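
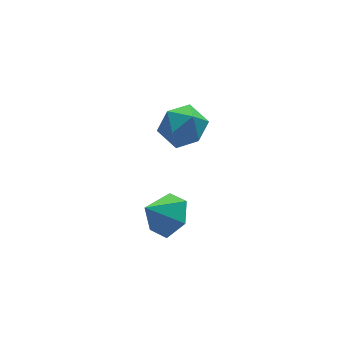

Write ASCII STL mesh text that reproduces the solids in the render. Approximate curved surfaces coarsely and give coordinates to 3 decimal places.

solid 
facet normal -0.707 0.653 0.272
outer loop
vertex -0.804 3.831 3.737
vertex -1.582 3.043 3.606
vertex -1.081 3.174 4.594
endloop
endfacet
facet normal -0.087 0.804 0.588
outer loop
vertex -0.804 3.831 3.737
vertex -1.081 3.174 4.594
vertex -0.012 3.426 4.407
endloop
endfacet
facet normal 0.401 0.913 0.078
outer loop
vertex -0.804 3.831 3.737
vertex -0.012 3.426 4.407
vertex 0.149 3.45 3.304
endloop
endfacet
facet normal 0.080 0.829 -0.554
outer loop
vertex -0.804 3.831 3.737
vertex 0.149 3.45 3.304
vertex -0.821 3.213 2.809
endloop
endfacet
facet normal -0.604 0.668 -0.434
outer loop
vertex -0.804 3.831 3.737
vertex -0.821 3.213 2.809
vertex -1.582 3.043 3.606
endloop
endfacet
facet normal 0.114 0.232 0.966
outer loop
vertex -0.012 3.426 4.407
vertex -1.081 3.174 4.594
vertex -0.299 2.387 4.691
endloop
endfacet
facet normal -0.891 -0.013 0.454
outer loop
vertex -1.081 3.174 4.594
vertex -1.582 3.043 3.606
vertex -1.269 2.15 4.196
endloop
endfacet
facet normal -0.724 0.012 -0.689
outer loop
vertex -1.582 3.043 3.606
vertex -0.821 3.213 2.809
vertex -1.108 2.174 3.093
endloop
endfacet
facet normal 0.384 0.272 -0.882
outer loop
vertex -0.821 3.213 2.809
vertex 0.149 3.45 3.304
vertex -0.039 2.426 2.906
endloop
endfacet
facet normal 0.902 0.409 0.141
outer loop
vertex 0.149 3.45 3.304
vertex -0.012 3.426 4.407
vertex 0.462 2.557 3.894
endloop
endfacet
facet normal -0.080 -0.829 0.554
outer loop
vertex -0.316 1.769 3.763
vertex -0.299 2.387 4.691
vertex -1.269 2.15 4.196
endloop
endfacet
facet normal -0.401 -0.913 -0.078
outer loop
vertex -0.316 1.769 3.763
vertex -1.269 2.15 4.196
vertex -1.108 2.174 3.093
endloop
endfacet
facet normal 0.087 -0.804 -0.588
outer loop
vertex -0.316 1.769 3.763
vertex -1.108 2.174 3.093
vertex -0.039 2.426 2.906
endloop
endfacet
facet normal 0.707 -0.653 -0.272
outer loop
vertex -0.316 1.769 3.763
vertex -0.039 2.426 2.906
vertex 0.462 2.557 3.894
endloop
endfacet
facet normal 0.604 -0.668 0.434
outer loop
vertex -0.316 1.769 3.763
vertex 0.462 2.557 3.894
vertex -0.299 2.387 4.691
endloop
endfacet
facet normal -0.384 -0.272 0.882
outer loop
vertex -1.269 2.15 4.196
vertex -0.299 2.387 4.691
vertex -1.081 3.174 4.594
endloop
endfacet
facet normal -0.902 -0.409 -0.141
outer loop
vertex -1.108 2.174 3.093
vertex -1.269 2.15 4.196
vertex -1.582 3.043 3.606
endloop
endfacet
facet normal -0.114 -0.232 -0.966
outer loop
vertex -0.039 2.426 2.906
vertex -1.108 2.174 3.093
vertex -0.821 3.213 2.809
endloop
endfacet
facet normal 0.891 0.013 -0.454
outer loop
vertex 0.462 2.557 3.894
vertex -0.039 2.426 2.906
vertex 0.149 3.45 3.304
endloop
endfacet
facet normal 0.724 -0.012 0.689
outer loop
vertex -0.299 2.387 4.691
vertex 0.462 2.557 3.894
vertex -0.012 3.426 4.407
endloop
endfacet
facet normal 0.713 0.015 -0.701
outer loop
vertex -2.309 -1.852 4.104
vertex -3.022 -1.77 3.38
vertex -2.625 -0.931 3.802
endloop
endfacet
facet normal 0.133 0.350 0.927
outer loop
vertex -2.309 -1.852 4.104
vertex -2.625 -0.931 3.802
vertex -3.978 -1.79 4.32
endloop
endfacet
facet normal 0.713 0.015 -0.701
outer loop
vertex -2.625 -0.931 3.802
vertex -3.022 -1.77 3.38
vertex -3.339 -0.849 3.078
endloop
endfacet
facet normal -0.354 0.824 0.442
outer loop
vertex -2.625 -0.931 3.802
vertex -3.339 -0.849 3.078
vertex -3.978 -1.79 4.32
endloop
endfacet
facet normal 0.713 0.015 -0.701
outer loop
vertex -3.339 -0.849 3.078
vertex -3.022 -1.77 3.38
vertex -3.736 -1.688 2.656
endloop
endfacet
facet normal -0.879 0.466 -0.099
outer loop
vertex -3.339 -0.849 3.078
vertex -3.736 -1.688 2.656
vertex -3.978 -1.79 4.32
endloop
endfacet
facet normal 0.713 0.014 -0.701
outer loop
vertex -3.736 -1.688 2.656
vertex -3.022 -1.77 3.38
vertex -3.42 -2.61 2.959
endloop
endfacet
facet normal -0.918 -0.366 -0.156
outer loop
vertex -3.736 -1.688 2.656
vertex -3.42 -2.61 2.959
vertex -3.978 -1.79 4.32
endloop
endfacet
facet normal 0.712 0.014 -0.702
outer loop
vertex -3.42 -2.61 2.959
vertex -3.022 -1.77 3.38
vertex -2.706 -2.691 3.682
endloop
endfacet
facet normal -0.430 -0.840 0.330
outer loop
vertex -3.42 -2.61 2.959
vertex -2.706 -2.691 3.682
vertex -3.978 -1.79 4.32
endloop
endfacet
facet normal 0.713 0.015 -0.701
outer loop
vertex -2.706 -2.691 3.682
vertex -3.022 -1.77 3.38
vertex -2.309 -1.852 4.104
endloop
endfacet
facet normal 0.095 -0.483 0.871
outer loop
vertex -2.706 -2.691 3.682
vertex -2.309 -1.852 4.104
vertex -3.978 -1.79 4.32
endloop
endfacet

endsolid


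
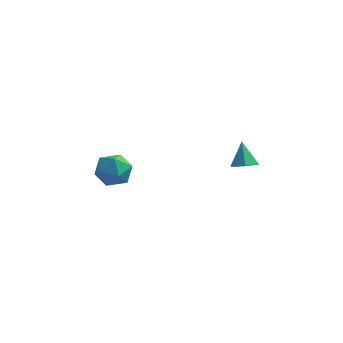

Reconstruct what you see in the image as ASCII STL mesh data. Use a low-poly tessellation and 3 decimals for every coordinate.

solid 
facet normal -0.908 0.419 -0.009
outer loop
vertex -4.358 1.148 -0.442
vertex -4.716 0.37 -0.544
vertex -4.58 0.682 0.249
endloop
endfacet
facet normal -0.456 0.799 0.392
outer loop
vertex -4.358 1.148 -0.442
vertex -4.58 0.682 0.249
vertex -3.833 1.112 0.241
endloop
endfacet
facet normal 0.093 0.995 -0.019
outer loop
vertex -4.358 1.148 -0.442
vertex -3.833 1.112 0.241
vertex -3.507 1.066 -0.556
endloop
endfacet
facet normal -0.019 0.738 -0.675
outer loop
vertex -4.358 1.148 -0.442
vertex -3.507 1.066 -0.556
vertex -4.053 0.608 -1.041
endloop
endfacet
facet normal -0.638 0.381 -0.669
outer loop
vertex -4.358 1.148 -0.442
vertex -4.053 0.608 -1.041
vertex -4.716 0.37 -0.544
endloop
endfacet
facet normal -0.204 0.371 0.906
outer loop
vertex -3.833 1.112 0.241
vertex -4.58 0.682 0.249
vertex -3.867 0.312 0.561
endloop
endfacet
facet normal -0.936 -0.242 0.256
outer loop
vertex -4.58 0.682 0.249
vertex -4.716 0.37 -0.544
vertex -4.413 -0.146 0.076
endloop
endfacet
facet normal -0.499 -0.303 -0.812
outer loop
vertex -4.716 0.37 -0.544
vertex -4.053 0.608 -1.041
vertex -4.087 -0.192 -0.721
endloop
endfacet
facet normal 0.501 0.273 -0.821
outer loop
vertex -4.053 0.608 -1.041
vertex -3.507 1.066 -0.556
vertex -3.34 0.238 -0.729
endloop
endfacet
facet normal 0.683 0.689 0.240
outer loop
vertex -3.507 1.066 -0.556
vertex -3.833 1.112 0.241
vertex -3.204 0.55 0.064
endloop
endfacet
facet normal 0.019 -0.738 0.675
outer loop
vertex -3.562 -0.228 -0.038
vertex -3.867 0.312 0.561
vertex -4.413 -0.146 0.076
endloop
endfacet
facet normal -0.093 -0.995 0.019
outer loop
vertex -3.562 -0.228 -0.038
vertex -4.413 -0.146 0.076
vertex -4.087 -0.192 -0.721
endloop
endfacet
facet normal 0.456 -0.799 -0.392
outer loop
vertex -3.562 -0.228 -0.038
vertex -4.087 -0.192 -0.721
vertex -3.34 0.238 -0.729
endloop
endfacet
facet normal 0.908 -0.419 0.009
outer loop
vertex -3.562 -0.228 -0.038
vertex -3.34 0.238 -0.729
vertex -3.204 0.55 0.064
endloop
endfacet
facet normal 0.638 -0.381 0.669
outer loop
vertex -3.562 -0.228 -0.038
vertex -3.204 0.55 0.064
vertex -3.867 0.312 0.561
endloop
endfacet
facet normal -0.501 -0.273 0.821
outer loop
vertex -4.413 -0.146 0.076
vertex -3.867 0.312 0.561
vertex -4.58 0.682 0.249
endloop
endfacet
facet normal -0.683 -0.689 -0.240
outer loop
vertex -4.087 -0.192 -0.721
vertex -4.413 -0.146 0.076
vertex -4.716 0.37 -0.544
endloop
endfacet
facet normal 0.204 -0.371 -0.906
outer loop
vertex -3.34 0.238 -0.729
vertex -4.087 -0.192 -0.721
vertex -4.053 0.608 -1.041
endloop
endfacet
facet normal 0.936 0.242 -0.256
outer loop
vertex -3.204 0.55 0.064
vertex -3.34 0.238 -0.729
vertex -3.507 1.066 -0.556
endloop
endfacet
facet normal 0.499 0.303 0.812
outer loop
vertex -3.867 0.312 0.561
vertex -3.204 0.55 0.064
vertex -3.833 1.112 0.241
endloop
endfacet
facet normal 0.219 -0.511 -0.831
outer loop
vertex 1.875 0.541 1.005
vertex 1.295 0.649 0.786
vertex 1.76 1.055 0.659
endloop
endfacet
facet normal 0.770 0.466 0.436
outer loop
vertex 1.875 0.541 1.005
vertex 1.76 1.055 0.659
vertex 1.045 1.231 1.734
endloop
endfacet
facet normal 0.218 -0.510 -0.832
outer loop
vertex 1.76 1.055 0.659
vertex 1.295 0.649 0.786
vertex 1.179 1.164 0.44
endloop
endfacet
facet normal 0.195 0.980 -0.031
outer loop
vertex 1.76 1.055 0.659
vertex 1.179 1.164 0.44
vertex 1.045 1.231 1.734
endloop
endfacet
facet normal 0.218 -0.510 -0.832
outer loop
vertex 1.179 1.164 0.44
vertex 1.295 0.649 0.786
vertex 0.714 0.758 0.567
endloop
endfacet
facet normal -0.670 0.734 -0.107
outer loop
vertex 1.179 1.164 0.44
vertex 0.714 0.758 0.567
vertex 1.045 1.231 1.734
endloop
endfacet
facet normal 0.218 -0.510 -0.832
outer loop
vertex 0.714 0.758 0.567
vertex 1.295 0.649 0.786
vertex 0.829 0.244 0.912
endloop
endfacet
facet normal -0.959 -0.025 0.282
outer loop
vertex 0.714 0.758 0.567
vertex 0.829 0.244 0.912
vertex 1.045 1.231 1.734
endloop
endfacet
facet normal 0.218 -0.510 -0.832
outer loop
vertex 0.829 0.244 0.912
vertex 1.295 0.649 0.786
vertex 1.41 0.135 1.131
endloop
endfacet
facet normal -0.384 -0.540 0.749
outer loop
vertex 0.829 0.244 0.912
vertex 1.41 0.135 1.131
vertex 1.045 1.231 1.734
endloop
endfacet
facet normal 0.219 -0.509 -0.832
outer loop
vertex 1.41 0.135 1.131
vertex 1.295 0.649 0.786
vertex 1.875 0.541 1.005
endloop
endfacet
facet normal 0.481 -0.294 0.826
outer loop
vertex 1.41 0.135 1.131
vertex 1.875 0.541 1.005
vertex 1.045 1.231 1.734
endloop
endfacet

endsolid


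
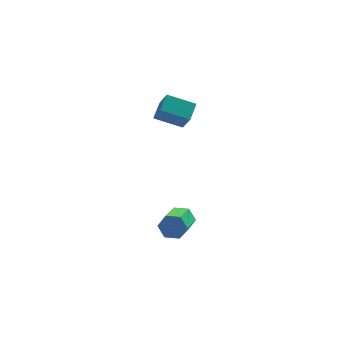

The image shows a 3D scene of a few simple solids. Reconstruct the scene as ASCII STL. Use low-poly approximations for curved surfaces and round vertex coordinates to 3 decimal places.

solid 
facet normal -0.898 0.262 0.355
outer loop
vertex -2.677 0.942 4.862
vertex -2.926 1.888 3.533
vertex -3.166 0.026 4.301
endloop
endfacet
facet normal 0.151 -0.574 0.805
outer loop
vertex -1.614 -0.428 3.687
vertex -2.677 0.942 4.862
vertex -3.166 0.026 4.301
endloop
endfacet
facet normal -0.897 0.262 0.356
outer loop
vertex -3.166 0.026 4.301
vertex -2.926 1.888 3.533
vertex -3.416 0.972 2.973
endloop
endfacet
facet normal -0.415 -0.776 -0.475
outer loop
vertex -3.416 0.972 2.973
vertex -1.614 -0.428 3.687
vertex -3.166 0.026 4.301
endloop
endfacet
facet normal 0.415 0.776 0.475
outer loop
vertex -2.677 0.942 4.862
vertex -1.374 1.434 2.919
vertex -2.926 1.888 3.533
endloop
endfacet
facet normal 0.151 -0.573 0.805
outer loop
vertex -1.124 0.488 4.247
vertex -2.677 0.942 4.862
vertex -1.614 -0.428 3.687
endloop
endfacet
facet normal 0.415 0.776 0.475
outer loop
vertex -1.124 0.488 4.247
vertex -1.374 1.434 2.919
vertex -2.677 0.942 4.862
endloop
endfacet
facet normal -0.151 0.573 -0.805
outer loop
vertex -2.926 1.888 3.533
vertex -1.374 1.434 2.919
vertex -3.416 0.972 2.973
endloop
endfacet
facet normal -0.415 -0.776 -0.475
outer loop
vertex -1.863 0.518 2.358
vertex -1.614 -0.428 3.687
vertex -3.416 0.972 2.973
endloop
endfacet
facet normal -0.151 0.574 -0.805
outer loop
vertex -3.416 0.972 2.973
vertex -1.374 1.434 2.919
vertex -1.863 0.518 2.358
endloop
endfacet
facet normal 0.897 -0.263 -0.355
outer loop
vertex -1.863 0.518 2.358
vertex -1.124 0.488 4.247
vertex -1.614 -0.428 3.687
endloop
endfacet
facet normal 0.897 -0.262 -0.355
outer loop
vertex -1.374 1.434 2.919
vertex -1.124 0.488 4.247
vertex -1.863 0.518 2.358
endloop
endfacet
facet normal 0.352 0.838 -0.417
outer loop
vertex -2.009 -2.185 -4.213
vertex -2.317 -1.742 -3.582
vertex -1.545 -2.045 -3.539
endloop
endfacet
facet normal 0.751 -0.519 -0.409
outer loop
vertex -2.009 -2.185 -4.213
vertex -1.545 -2.045 -3.539
vertex -2.755 -3.961 -3.328
endloop
endfacet
facet normal 0.750 -0.519 -0.409
outer loop
vertex -2.755 -3.961 -3.328
vertex -1.545 -2.045 -3.539
vertex -2.291 -3.821 -2.655
endloop
endfacet
facet normal -0.352 -0.838 0.417
outer loop
vertex -2.755 -3.961 -3.328
vertex -2.291 -3.821 -2.655
vertex -3.063 -3.518 -2.698
endloop
endfacet
facet normal 0.352 0.837 -0.418
outer loop
vertex -1.545 -2.045 -3.539
vertex -2.317 -1.742 -3.582
vertex -1.853 -1.601 -2.909
endloop
endfacet
facet normal 0.859 -0.112 0.499
outer loop
vertex -1.545 -2.045 -3.539
vertex -1.853 -1.601 -2.909
vertex -2.291 -3.821 -2.655
endloop
endfacet
facet normal 0.860 -0.113 0.499
outer loop
vertex -2.291 -3.821 -2.655
vertex -1.853 -1.601 -2.909
vertex -2.599 -3.378 -2.024
endloop
endfacet
facet normal -0.352 -0.838 0.417
outer loop
vertex -2.291 -3.821 -2.655
vertex -2.599 -3.378 -2.024
vertex -3.063 -3.518 -2.698
endloop
endfacet
facet normal 0.351 0.838 -0.418
outer loop
vertex -1.853 -1.601 -2.909
vertex -2.317 -1.742 -3.582
vertex -2.625 -1.299 -2.952
endloop
endfacet
facet normal 0.108 0.406 0.907
outer loop
vertex -1.853 -1.601 -2.909
vertex -2.625 -1.299 -2.952
vertex -2.599 -3.378 -2.024
endloop
endfacet
facet normal 0.109 0.406 0.907
outer loop
vertex -2.599 -3.378 -2.024
vertex -2.625 -1.299 -2.952
vertex -3.371 -3.075 -2.067
endloop
endfacet
facet normal -0.352 -0.838 0.417
outer loop
vertex -2.599 -3.378 -2.024
vertex -3.371 -3.075 -2.067
vertex -3.063 -3.518 -2.698
endloop
endfacet
facet normal 0.352 0.838 -0.417
outer loop
vertex -2.625 -1.299 -2.952
vertex -2.317 -1.742 -3.582
vertex -3.089 -1.439 -3.625
endloop
endfacet
facet normal -0.750 0.519 0.409
outer loop
vertex -2.625 -1.299 -2.952
vertex -3.089 -1.439 -3.625
vertex -3.371 -3.075 -2.067
endloop
endfacet
facet normal -0.751 0.519 0.409
outer loop
vertex -3.371 -3.075 -2.067
vertex -3.089 -1.439 -3.625
vertex -3.835 -3.215 -2.741
endloop
endfacet
facet normal -0.352 -0.838 0.417
outer loop
vertex -3.371 -3.075 -2.067
vertex -3.835 -3.215 -2.741
vertex -3.063 -3.518 -2.698
endloop
endfacet
facet normal 0.352 0.838 -0.417
outer loop
vertex -3.089 -1.439 -3.625
vertex -2.317 -1.742 -3.582
vertex -2.781 -1.882 -4.256
endloop
endfacet
facet normal -0.859 0.113 -0.499
outer loop
vertex -3.089 -1.439 -3.625
vertex -2.781 -1.882 -4.256
vertex -3.835 -3.215 -2.741
endloop
endfacet
facet normal -0.859 0.112 -0.499
outer loop
vertex -3.835 -3.215 -2.741
vertex -2.781 -1.882 -4.256
vertex -3.527 -3.659 -3.371
endloop
endfacet
facet normal -0.352 -0.837 0.418
outer loop
vertex -3.835 -3.215 -2.741
vertex -3.527 -3.659 -3.371
vertex -3.063 -3.518 -2.698
endloop
endfacet
facet normal 0.352 0.838 -0.417
outer loop
vertex -2.781 -1.882 -4.256
vertex -2.317 -1.742 -3.582
vertex -2.009 -2.185 -4.213
endloop
endfacet
facet normal -0.109 -0.406 -0.907
outer loop
vertex -2.781 -1.882 -4.256
vertex -2.009 -2.185 -4.213
vertex -3.527 -3.659 -3.371
endloop
endfacet
facet normal -0.108 -0.406 -0.907
outer loop
vertex -3.527 -3.659 -3.371
vertex -2.009 -2.185 -4.213
vertex -2.755 -3.961 -3.328
endloop
endfacet
facet normal -0.351 -0.838 0.418
outer loop
vertex -3.527 -3.659 -3.371
vertex -2.755 -3.961 -3.328
vertex -3.063 -3.518 -2.698
endloop
endfacet

endsolid


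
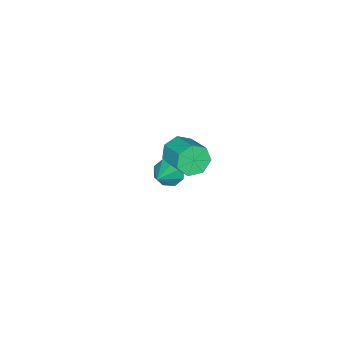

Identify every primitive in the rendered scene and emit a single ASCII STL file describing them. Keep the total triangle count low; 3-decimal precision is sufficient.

solid 
facet normal -0.844 -0.180 -0.506
outer loop
vertex -0.208 -3.418 -5.044
vertex -0.649 -3.348 -4.333
vertex -0.402 -2.816 -4.934
endloop
endfacet
facet normal 0.733 0.343 -0.587
outer loop
vertex -0.208 -3.418 -5.044
vertex -0.402 -2.816 -4.934
vertex 0.929 -3.012 -3.387
endloop
endfacet
facet normal -0.843 -0.180 -0.506
outer loop
vertex -0.402 -2.816 -4.934
vertex -0.649 -3.348 -4.333
vertex -0.742 -2.525 -4.471
endloop
endfacet
facet normal 0.415 0.876 -0.246
outer loop
vertex -0.402 -2.816 -4.934
vertex -0.742 -2.525 -4.471
vertex 0.929 -3.012 -3.387
endloop
endfacet
facet normal -0.843 -0.180 -0.506
outer loop
vertex -0.742 -2.525 -4.471
vertex -0.649 -3.348 -4.333
vertex -1.027 -2.717 -3.928
endloop
endfacet
facet normal 0.043 0.935 0.353
outer loop
vertex -0.742 -2.525 -4.471
vertex -1.027 -2.717 -3.928
vertex 0.929 -3.012 -3.387
endloop
endfacet
facet normal -0.844 -0.181 -0.505
outer loop
vertex -1.027 -2.717 -3.928
vertex -0.649 -3.348 -4.333
vertex -1.09 -3.279 -3.621
endloop
endfacet
facet normal -0.164 0.487 0.858
outer loop
vertex -1.027 -2.717 -3.928
vertex -1.09 -3.279 -3.621
vertex 0.929 -3.012 -3.387
endloop
endfacet
facet normal -0.844 -0.180 -0.505
outer loop
vertex -1.09 -3.279 -3.621
vertex -0.649 -3.348 -4.333
vertex -0.895 -3.881 -3.732
endloop
endfacet
facet normal -0.086 -0.207 0.975
outer loop
vertex -1.09 -3.279 -3.621
vertex -0.895 -3.881 -3.732
vertex 0.929 -3.012 -3.387
endloop
endfacet
facet normal -0.844 -0.180 -0.505
outer loop
vertex -0.895 -3.881 -3.732
vertex -0.649 -3.348 -4.333
vertex -0.556 -4.172 -4.194
endloop
endfacet
facet normal 0.231 -0.738 0.634
outer loop
vertex -0.895 -3.881 -3.732
vertex -0.556 -4.172 -4.194
vertex 0.929 -3.012 -3.387
endloop
endfacet
facet normal -0.844 -0.181 -0.506
outer loop
vertex -0.556 -4.172 -4.194
vertex -0.649 -3.348 -4.333
vertex -0.271 -3.98 -4.738
endloop
endfacet
facet normal 0.603 -0.797 0.035
outer loop
vertex -0.556 -4.172 -4.194
vertex -0.271 -3.98 -4.738
vertex 0.929 -3.012 -3.387
endloop
endfacet
facet normal -0.844 -0.181 -0.506
outer loop
vertex -0.271 -3.98 -4.738
vertex -0.649 -3.348 -4.333
vertex -0.208 -3.418 -5.044
endloop
endfacet
facet normal 0.811 -0.347 -0.471
outer loop
vertex -0.271 -3.98 -4.738
vertex -0.208 -3.418 -5.044
vertex 0.929 -3.012 -3.387
endloop
endfacet
facet normal -0.464 -0.804 -0.373
outer loop
vertex 3.099 -0.65 0.817
vertex 2.564 -0.671 1.528
vertex 2.445 -0.244 0.756
endloop
endfacet
facet normal 0.260 0.279 -0.924
outer loop
vertex 3.099 -0.65 0.817
vertex 2.445 -0.244 0.756
vertex 3.851 0.651 1.421
endloop
endfacet
facet normal 0.260 0.279 -0.924
outer loop
vertex 3.851 0.651 1.421
vertex 2.445 -0.244 0.756
vertex 3.197 1.057 1.36
endloop
endfacet
facet normal 0.464 0.804 0.372
outer loop
vertex 3.851 0.651 1.421
vertex 3.197 1.057 1.36
vertex 3.316 0.631 2.132
endloop
endfacet
facet normal -0.465 -0.803 -0.373
outer loop
vertex 2.445 -0.244 0.756
vertex 2.564 -0.671 1.528
vertex 1.881 -0.159 1.276
endloop
endfacet
facet normal -0.500 0.585 -0.638
outer loop
vertex 2.445 -0.244 0.756
vertex 1.881 -0.159 1.276
vertex 3.197 1.057 1.36
endloop
endfacet
facet normal -0.500 0.585 -0.638
outer loop
vertex 3.197 1.057 1.36
vertex 1.881 -0.159 1.276
vertex 2.633 1.142 1.88
endloop
endfacet
facet normal 0.464 0.804 0.372
outer loop
vertex 3.197 1.057 1.36
vertex 2.633 1.142 1.88
vertex 3.316 0.631 2.132
endloop
endfacet
facet normal -0.465 -0.803 -0.372
outer loop
vertex 1.881 -0.159 1.276
vertex 2.564 -0.671 1.528
vertex 1.831 -0.459 1.986
endloop
endfacet
facet normal -0.883 0.451 0.128
outer loop
vertex 1.881 -0.159 1.276
vertex 1.831 -0.459 1.986
vertex 2.633 1.142 1.88
endloop
endfacet
facet normal -0.883 0.451 0.128
outer loop
vertex 2.633 1.142 1.88
vertex 1.831 -0.459 1.986
vertex 2.583 0.842 2.59
endloop
endfacet
facet normal 0.464 0.804 0.372
outer loop
vertex 2.633 1.142 1.88
vertex 2.583 0.842 2.59
vertex 3.316 0.631 2.132
endloop
endfacet
facet normal -0.465 -0.803 -0.373
outer loop
vertex 1.831 -0.459 1.986
vertex 2.564 -0.671 1.528
vertex 2.333 -0.919 2.351
endloop
endfacet
facet normal -0.602 -0.023 0.798
outer loop
vertex 1.831 -0.459 1.986
vertex 2.333 -0.919 2.351
vertex 2.583 0.842 2.59
endloop
endfacet
facet normal -0.602 -0.023 0.798
outer loop
vertex 2.583 0.842 2.59
vertex 2.333 -0.919 2.351
vertex 3.085 0.383 2.955
endloop
endfacet
facet normal 0.464 0.804 0.372
outer loop
vertex 2.583 0.842 2.59
vertex 3.085 0.383 2.955
vertex 3.316 0.631 2.132
endloop
endfacet
facet normal -0.465 -0.803 -0.373
outer loop
vertex 2.333 -0.919 2.351
vertex 2.564 -0.671 1.528
vertex 3.009 -1.192 2.096
endloop
endfacet
facet normal 0.134 -0.479 0.867
outer loop
vertex 2.333 -0.919 2.351
vertex 3.009 -1.192 2.096
vertex 3.085 0.383 2.955
endloop
endfacet
facet normal 0.134 -0.479 0.867
outer loop
vertex 3.085 0.383 2.955
vertex 3.009 -1.192 2.096
vertex 3.761 0.11 2.7
endloop
endfacet
facet normal 0.465 0.803 0.373
outer loop
vertex 3.085 0.383 2.955
vertex 3.761 0.11 2.7
vertex 3.316 0.631 2.132
endloop
endfacet
facet normal -0.464 -0.803 -0.373
outer loop
vertex 3.009 -1.192 2.096
vertex 2.564 -0.671 1.528
vertex 3.35 -1.072 1.414
endloop
endfacet
facet normal 0.768 -0.575 0.283
outer loop
vertex 3.009 -1.192 2.096
vertex 3.35 -1.072 1.414
vertex 3.761 0.11 2.7
endloop
endfacet
facet normal 0.767 -0.575 0.283
outer loop
vertex 3.761 0.11 2.7
vertex 3.35 -1.072 1.414
vertex 4.102 0.229 2.018
endloop
endfacet
facet normal 0.465 0.803 0.373
outer loop
vertex 3.761 0.11 2.7
vertex 4.102 0.229 2.018
vertex 3.316 0.631 2.132
endloop
endfacet
facet normal -0.464 -0.804 -0.373
outer loop
vertex 3.35 -1.072 1.414
vertex 2.564 -0.671 1.528
vertex 3.099 -0.65 0.817
endloop
endfacet
facet normal 0.824 -0.238 -0.514
outer loop
vertex 3.35 -1.072 1.414
vertex 3.099 -0.65 0.817
vertex 4.102 0.229 2.018
endloop
endfacet
facet normal 0.824 -0.238 -0.514
outer loop
vertex 4.102 0.229 2.018
vertex 3.099 -0.65 0.817
vertex 3.851 0.651 1.421
endloop
endfacet
facet normal 0.465 0.803 0.372
outer loop
vertex 4.102 0.229 2.018
vertex 3.851 0.651 1.421
vertex 3.316 0.631 2.132
endloop
endfacet

endsolid


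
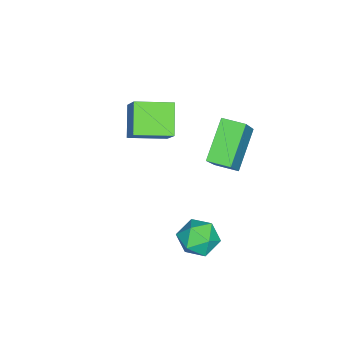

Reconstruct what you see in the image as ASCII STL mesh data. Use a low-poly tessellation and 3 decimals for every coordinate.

solid 
facet normal -0.713 0.674 0.195
outer loop
vertex 1.641 0.114 -2.314
vertex 0.997 -0.566 -2.319
vertex 1.431 -0.338 -1.522
endloop
endfacet
facet normal -0.088 0.875 0.476
outer loop
vertex 1.641 0.114 -2.314
vertex 1.431 -0.338 -1.522
vertex 2.323 -0.138 -1.725
endloop
endfacet
facet normal 0.388 0.920 -0.056
outer loop
vertex 1.641 0.114 -2.314
vertex 2.323 -0.138 -1.725
vertex 2.439 -0.243 -2.648
endloop
endfacet
facet normal 0.056 0.746 -0.663
outer loop
vertex 1.641 0.114 -2.314
vertex 2.439 -0.243 -2.648
vertex 1.62 -0.507 -3.015
endloop
endfacet
facet normal -0.624 0.594 -0.508
outer loop
vertex 1.641 0.114 -2.314
vertex 1.62 -0.507 -3.015
vertex 0.997 -0.566 -2.319
endloop
endfacet
facet normal 0.128 0.363 0.923
outer loop
vertex 2.323 -0.138 -1.725
vertex 1.431 -0.338 -1.522
vertex 2.1 -0.973 -1.365
endloop
endfacet
facet normal -0.882 0.037 0.470
outer loop
vertex 1.431 -0.338 -1.522
vertex 0.997 -0.566 -2.319
vertex 1.281 -1.237 -1.732
endloop
endfacet
facet normal -0.738 -0.091 -0.668
outer loop
vertex 0.997 -0.566 -2.319
vertex 1.62 -0.507 -3.015
vertex 1.397 -1.342 -2.655
endloop
endfacet
facet normal 0.362 0.154 -0.919
outer loop
vertex 1.62 -0.507 -3.015
vertex 2.439 -0.243 -2.648
vertex 2.289 -1.142 -2.858
endloop
endfacet
facet normal 0.898 0.435 0.063
outer loop
vertex 2.439 -0.243 -2.648
vertex 2.323 -0.138 -1.725
vertex 2.723 -0.914 -2.061
endloop
endfacet
facet normal -0.056 -0.746 0.663
outer loop
vertex 2.079 -1.594 -2.066
vertex 2.1 -0.973 -1.365
vertex 1.281 -1.237 -1.732
endloop
endfacet
facet normal -0.388 -0.920 0.056
outer loop
vertex 2.079 -1.594 -2.066
vertex 1.281 -1.237 -1.732
vertex 1.397 -1.342 -2.655
endloop
endfacet
facet normal 0.088 -0.875 -0.476
outer loop
vertex 2.079 -1.594 -2.066
vertex 1.397 -1.342 -2.655
vertex 2.289 -1.142 -2.858
endloop
endfacet
facet normal 0.713 -0.674 -0.195
outer loop
vertex 2.079 -1.594 -2.066
vertex 2.289 -1.142 -2.858
vertex 2.723 -0.914 -2.061
endloop
endfacet
facet normal 0.624 -0.594 0.508
outer loop
vertex 2.079 -1.594 -2.066
vertex 2.723 -0.914 -2.061
vertex 2.1 -0.973 -1.365
endloop
endfacet
facet normal -0.362 -0.154 0.919
outer loop
vertex 1.281 -1.237 -1.732
vertex 2.1 -0.973 -1.365
vertex 1.431 -0.338 -1.522
endloop
endfacet
facet normal -0.898 -0.435 -0.063
outer loop
vertex 1.397 -1.342 -2.655
vertex 1.281 -1.237 -1.732
vertex 0.997 -0.566 -2.319
endloop
endfacet
facet normal -0.128 -0.363 -0.923
outer loop
vertex 2.289 -1.142 -2.858
vertex 1.397 -1.342 -2.655
vertex 1.62 -0.507 -3.015
endloop
endfacet
facet normal 0.882 -0.037 -0.470
outer loop
vertex 2.723 -0.914 -2.061
vertex 2.289 -1.142 -2.858
vertex 2.439 -0.243 -2.648
endloop
endfacet
facet normal 0.738 0.091 0.668
outer loop
vertex 2.1 -0.973 -1.365
vertex 2.723 -0.914 -2.061
vertex 2.323 -0.138 -1.725
endloop
endfacet
facet normal -0.640 -0.051 -0.767
outer loop
vertex -2.356 -0.933 1.238
vertex -2.361 0.076 1.175
vertex -0.781 -1.005 -0.072
endloop
endfacet
facet normal 0.005 -0.998 0.061
outer loop
vertex 0.601 -0.896 1.585
vertex -2.356 -0.933 1.238
vertex -0.781 -1.005 -0.072
endloop
endfacet
facet normal -0.640 -0.050 -0.767
outer loop
vertex -0.781 -1.005 -0.072
vertex -2.361 0.076 1.175
vertex -0.786 0.003 -0.134
endloop
endfacet
facet normal 0.769 -0.035 -0.639
outer loop
vertex -0.786 0.003 -0.134
vertex 0.601 -0.896 1.585
vertex -0.781 -1.005 -0.072
endloop
endfacet
facet normal -0.769 0.036 0.639
outer loop
vertex -2.356 -0.933 1.238
vertex -0.979 0.185 2.832
vertex -2.361 0.076 1.175
endloop
endfacet
facet normal 0.005 -0.998 0.062
outer loop
vertex -0.974 -0.823 2.894
vertex -2.356 -0.933 1.238
vertex 0.601 -0.896 1.585
endloop
endfacet
facet normal -0.768 0.035 0.639
outer loop
vertex -0.974 -0.823 2.894
vertex -0.979 0.185 2.832
vertex -2.356 -0.933 1.238
endloop
endfacet
facet normal -0.005 0.998 -0.062
outer loop
vertex -2.361 0.076 1.175
vertex -0.979 0.185 2.832
vertex -0.786 0.003 -0.134
endloop
endfacet
facet normal 0.768 -0.036 -0.639
outer loop
vertex 0.596 0.113 1.522
vertex 0.601 -0.896 1.585
vertex -0.786 0.003 -0.134
endloop
endfacet
facet normal -0.006 0.998 -0.062
outer loop
vertex -0.786 0.003 -0.134
vertex -0.979 0.185 2.832
vertex 0.596 0.113 1.522
endloop
endfacet
facet normal 0.640 0.051 0.767
outer loop
vertex 0.596 0.113 1.522
vertex -0.974 -0.823 2.894
vertex 0.601 -0.896 1.585
endloop
endfacet
facet normal 0.640 0.050 0.767
outer loop
vertex -0.979 0.185 2.832
vertex -0.974 -0.823 2.894
vertex 0.596 0.113 1.522
endloop
endfacet
facet normal -0.725 -0.256 0.640
outer loop
vertex -0.163 -4.146 3.58
vertex -0.885 -2.717 3.335
vertex -0.951 -4.738 2.45
endloop
endfacet
facet normal 0.446 -0.882 0.151
outer loop
vertex 0.165 -4.343 1.465
vertex -0.163 -4.146 3.58
vertex -0.951 -4.738 2.45
endloop
endfacet
facet normal -0.725 -0.256 0.640
outer loop
vertex -0.951 -4.738 2.45
vertex -0.885 -2.717 3.335
vertex -1.673 -3.309 2.205
endloop
endfacet
facet normal -0.526 -0.395 -0.754
outer loop
vertex -1.673 -3.309 2.205
vertex 0.165 -4.343 1.465
vertex -0.951 -4.738 2.45
endloop
endfacet
facet normal 0.526 0.395 0.754
outer loop
vertex -0.163 -4.146 3.58
vertex 0.231 -2.322 2.35
vertex -0.885 -2.717 3.335
endloop
endfacet
facet normal 0.446 -0.882 0.151
outer loop
vertex 0.953 -3.751 2.595
vertex -0.163 -4.146 3.58
vertex 0.165 -4.343 1.465
endloop
endfacet
facet normal 0.526 0.395 0.754
outer loop
vertex 0.953 -3.751 2.595
vertex 0.231 -2.322 2.35
vertex -0.163 -4.146 3.58
endloop
endfacet
facet normal -0.446 0.882 -0.151
outer loop
vertex -0.885 -2.717 3.335
vertex 0.231 -2.322 2.35
vertex -1.673 -3.309 2.205
endloop
endfacet
facet normal -0.526 -0.395 -0.754
outer loop
vertex -0.557 -2.914 1.22
vertex 0.165 -4.343 1.465
vertex -1.673 -3.309 2.205
endloop
endfacet
facet normal -0.446 0.882 -0.151
outer loop
vertex -1.673 -3.309 2.205
vertex 0.231 -2.322 2.35
vertex -0.557 -2.914 1.22
endloop
endfacet
facet normal 0.725 0.256 -0.640
outer loop
vertex -0.557 -2.914 1.22
vertex 0.953 -3.751 2.595
vertex 0.165 -4.343 1.465
endloop
endfacet
facet normal 0.725 0.256 -0.640
outer loop
vertex 0.231 -2.322 2.35
vertex 0.953 -3.751 2.595
vertex -0.557 -2.914 1.22
endloop
endfacet

endsolid


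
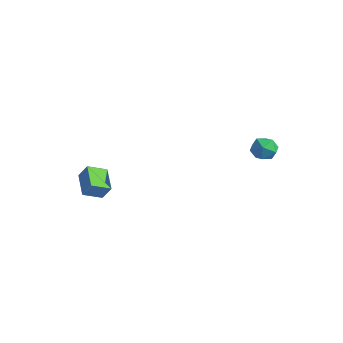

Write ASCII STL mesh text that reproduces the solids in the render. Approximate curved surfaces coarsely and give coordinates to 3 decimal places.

solid 
facet normal 0.221 -0.212 0.952
outer loop
vertex 1.959 4.135 2.097
vertex 1.319 3.511 2.107
vertex 2.151 3.293 1.865
endloop
endfacet
facet normal 0.799 0.016 0.601
outer loop
vertex 1.959 4.135 2.097
vertex 2.151 3.293 1.865
vertex 2.49 3.975 1.396
endloop
endfacet
facet normal 0.659 0.668 0.346
outer loop
vertex 1.959 4.135 2.097
vertex 2.49 3.975 1.396
vertex 1.867 4.614 1.348
endloop
endfacet
facet normal -0.005 0.842 0.539
outer loop
vertex 1.959 4.135 2.097
vertex 1.867 4.614 1.348
vertex 1.143 4.328 1.788
endloop
endfacet
facet normal -0.276 0.297 0.914
outer loop
vertex 1.959 4.135 2.097
vertex 1.143 4.328 1.788
vertex 1.319 3.511 2.107
endloop
endfacet
facet normal 0.907 -0.419 0.046
outer loop
vertex 2.49 3.975 1.396
vertex 2.151 3.293 1.865
vertex 2.177 3.252 0.972
endloop
endfacet
facet normal -0.028 -0.789 0.613
outer loop
vertex 2.151 3.293 1.865
vertex 1.319 3.511 2.107
vertex 1.453 2.966 1.412
endloop
endfacet
facet normal -0.833 0.036 0.553
outer loop
vertex 1.319 3.511 2.107
vertex 1.143 4.328 1.788
vertex 0.83 3.605 1.364
endloop
endfacet
facet normal -0.395 0.917 -0.054
outer loop
vertex 1.143 4.328 1.788
vertex 1.867 4.614 1.348
vertex 1.169 4.287 0.895
endloop
endfacet
facet normal 0.680 0.635 -0.367
outer loop
vertex 1.867 4.614 1.348
vertex 2.49 3.975 1.396
vertex 2.001 4.069 0.653
endloop
endfacet
facet normal 0.005 -0.842 -0.539
outer loop
vertex 1.361 3.445 0.663
vertex 2.177 3.252 0.972
vertex 1.453 2.966 1.412
endloop
endfacet
facet normal -0.659 -0.668 -0.346
outer loop
vertex 1.361 3.445 0.663
vertex 1.453 2.966 1.412
vertex 0.83 3.605 1.364
endloop
endfacet
facet normal -0.799 -0.016 -0.601
outer loop
vertex 1.361 3.445 0.663
vertex 0.83 3.605 1.364
vertex 1.169 4.287 0.895
endloop
endfacet
facet normal -0.221 0.212 -0.952
outer loop
vertex 1.361 3.445 0.663
vertex 1.169 4.287 0.895
vertex 2.001 4.069 0.653
endloop
endfacet
facet normal 0.276 -0.297 -0.914
outer loop
vertex 1.361 3.445 0.663
vertex 2.001 4.069 0.653
vertex 2.177 3.252 0.972
endloop
endfacet
facet normal 0.395 -0.917 0.054
outer loop
vertex 1.453 2.966 1.412
vertex 2.177 3.252 0.972
vertex 2.151 3.293 1.865
endloop
endfacet
facet normal -0.680 -0.635 0.367
outer loop
vertex 0.83 3.605 1.364
vertex 1.453 2.966 1.412
vertex 1.319 3.511 2.107
endloop
endfacet
facet normal -0.907 0.419 -0.046
outer loop
vertex 1.169 4.287 0.895
vertex 0.83 3.605 1.364
vertex 1.143 4.328 1.788
endloop
endfacet
facet normal 0.028 0.789 -0.613
outer loop
vertex 2.001 4.069 0.653
vertex 1.169 4.287 0.895
vertex 1.867 4.614 1.348
endloop
endfacet
facet normal 0.833 -0.036 -0.553
outer loop
vertex 2.177 3.252 0.972
vertex 2.001 4.069 0.653
vertex 2.49 3.975 1.396
endloop
endfacet
facet normal -0.502 -0.235 -0.832
outer loop
vertex -5.119 -3.985 -1.361
vertex -4.833 -2.859 -1.851
vertex -3.709 -4.634 -2.029
endloop
endfacet
facet normal -0.227 -0.893 0.388
outer loop
vertex -3.167 -4.381 -1.129
vertex -5.119 -3.985 -1.361
vertex -3.709 -4.634 -2.029
endloop
endfacet
facet normal -0.501 -0.234 -0.833
outer loop
vertex -3.709 -4.634 -2.029
vertex -4.833 -2.859 -1.851
vertex -3.422 -3.508 -2.518
endloop
endfacet
facet normal 0.835 -0.384 -0.395
outer loop
vertex -3.422 -3.508 -2.518
vertex -3.167 -4.381 -1.129
vertex -3.709 -4.634 -2.029
endloop
endfacet
facet normal -0.835 0.384 0.395
outer loop
vertex -5.119 -3.985 -1.361
vertex -4.291 -2.606 -0.951
vertex -4.833 -2.859 -1.851
endloop
endfacet
facet normal -0.227 -0.893 0.388
outer loop
vertex -4.578 -3.732 -0.462
vertex -5.119 -3.985 -1.361
vertex -3.167 -4.381 -1.129
endloop
endfacet
facet normal -0.835 0.384 0.394
outer loop
vertex -4.578 -3.732 -0.462
vertex -4.291 -2.606 -0.951
vertex -5.119 -3.985 -1.361
endloop
endfacet
facet normal 0.227 0.893 -0.388
outer loop
vertex -4.833 -2.859 -1.851
vertex -4.291 -2.606 -0.951
vertex -3.422 -3.508 -2.518
endloop
endfacet
facet normal 0.835 -0.384 -0.394
outer loop
vertex -2.881 -3.255 -1.619
vertex -3.167 -4.381 -1.129
vertex -3.422 -3.508 -2.518
endloop
endfacet
facet normal 0.227 0.893 -0.388
outer loop
vertex -3.422 -3.508 -2.518
vertex -4.291 -2.606 -0.951
vertex -2.881 -3.255 -1.619
endloop
endfacet
facet normal 0.502 0.235 0.833
outer loop
vertex -2.881 -3.255 -1.619
vertex -4.578 -3.732 -0.462
vertex -3.167 -4.381 -1.129
endloop
endfacet
facet normal 0.502 0.234 0.833
outer loop
vertex -4.291 -2.606 -0.951
vertex -4.578 -3.732 -0.462
vertex -2.881 -3.255 -1.619
endloop
endfacet

endsolid


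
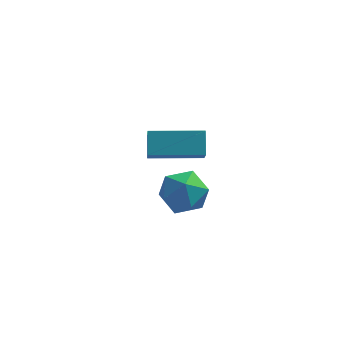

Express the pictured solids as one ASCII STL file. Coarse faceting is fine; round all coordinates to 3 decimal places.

solid 
facet normal -0.989 -0.145 0.012
outer loop
vertex 1.561 -1.178 -0.379
vertex 1.466 -0.466 0.359
vertex 1.385 -0.067 -1.474
endloop
endfacet
facet normal 0.092 -0.692 -0.716
outer loop
vertex 3.394 0.226 -1.499
vertex 1.561 -1.178 -0.379
vertex 1.385 -0.067 -1.474
endloop
endfacet
facet normal -0.989 -0.145 0.012
outer loop
vertex 1.385 -0.067 -1.474
vertex 1.466 -0.466 0.359
vertex 1.29 0.645 -0.736
endloop
endfacet
facet normal -0.112 0.708 -0.697
outer loop
vertex 1.29 0.645 -0.736
vertex 3.394 0.226 -1.499
vertex 1.385 -0.067 -1.474
endloop
endfacet
facet normal 0.112 -0.708 0.697
outer loop
vertex 1.561 -1.178 -0.379
vertex 3.475 -0.173 0.334
vertex 1.466 -0.466 0.359
endloop
endfacet
facet normal 0.092 -0.692 -0.716
outer loop
vertex 3.57 -0.885 -0.404
vertex 1.561 -1.178 -0.379
vertex 3.394 0.226 -1.499
endloop
endfacet
facet normal 0.112 -0.708 0.697
outer loop
vertex 3.57 -0.885 -0.404
vertex 3.475 -0.173 0.334
vertex 1.561 -1.178 -0.379
endloop
endfacet
facet normal -0.092 0.692 0.716
outer loop
vertex 1.466 -0.466 0.359
vertex 3.475 -0.173 0.334
vertex 1.29 0.645 -0.736
endloop
endfacet
facet normal -0.112 0.708 -0.697
outer loop
vertex 3.299 0.938 -0.761
vertex 3.394 0.226 -1.499
vertex 1.29 0.645 -0.736
endloop
endfacet
facet normal -0.092 0.692 0.716
outer loop
vertex 1.29 0.645 -0.736
vertex 3.475 -0.173 0.334
vertex 3.299 0.938 -0.761
endloop
endfacet
facet normal 0.989 0.145 -0.012
outer loop
vertex 3.299 0.938 -0.761
vertex 3.57 -0.885 -0.404
vertex 3.394 0.226 -1.499
endloop
endfacet
facet normal 0.989 0.145 -0.012
outer loop
vertex 3.475 -0.173 0.334
vertex 3.57 -0.885 -0.404
vertex 3.299 0.938 -0.761
endloop
endfacet
facet normal -0.954 -0.198 0.227
outer loop
vertex 2.308 -3.885 -0.153
vertex 2.583 -4.674 0.315
vertex 2.52 -3.839 0.779
endloop
endfacet
facet normal -0.846 0.506 0.168
outer loop
vertex 2.308 -3.885 -0.153
vertex 2.52 -3.839 0.779
vertex 2.815 -3.149 0.187
endloop
endfacet
facet normal -0.597 0.637 -0.488
outer loop
vertex 2.308 -3.885 -0.153
vertex 2.815 -3.149 0.187
vertex 3.061 -3.556 -0.644
endloop
endfacet
facet normal -0.550 0.013 -0.835
outer loop
vertex 2.308 -3.885 -0.153
vertex 3.061 -3.556 -0.644
vertex 2.917 -4.498 -0.564
endloop
endfacet
facet normal -0.770 -0.502 -0.393
outer loop
vertex 2.308 -3.885 -0.153
vertex 2.917 -4.498 -0.564
vertex 2.583 -4.674 0.315
endloop
endfacet
facet normal -0.341 0.692 0.636
outer loop
vertex 2.815 -3.149 0.187
vertex 2.52 -3.839 0.779
vertex 3.403 -3.482 0.864
endloop
endfacet
facet normal -0.516 -0.445 0.732
outer loop
vertex 2.52 -3.839 0.779
vertex 2.583 -4.674 0.315
vertex 3.259 -4.424 0.944
endloop
endfacet
facet normal -0.219 -0.937 -0.271
outer loop
vertex 2.583 -4.674 0.315
vertex 2.917 -4.498 -0.564
vertex 3.505 -4.831 0.113
endloop
endfacet
facet normal 0.137 -0.105 -0.985
outer loop
vertex 2.917 -4.498 -0.564
vertex 3.061 -3.556 -0.644
vertex 3.8 -4.141 -0.479
endloop
endfacet
facet normal 0.061 0.903 -0.424
outer loop
vertex 3.061 -3.556 -0.644
vertex 2.815 -3.149 0.187
vertex 3.737 -3.306 -0.015
endloop
endfacet
facet normal 0.550 -0.013 0.835
outer loop
vertex 4.012 -4.095 0.453
vertex 3.403 -3.482 0.864
vertex 3.259 -4.424 0.944
endloop
endfacet
facet normal 0.597 -0.637 0.488
outer loop
vertex 4.012 -4.095 0.453
vertex 3.259 -4.424 0.944
vertex 3.505 -4.831 0.113
endloop
endfacet
facet normal 0.846 -0.506 -0.168
outer loop
vertex 4.012 -4.095 0.453
vertex 3.505 -4.831 0.113
vertex 3.8 -4.141 -0.479
endloop
endfacet
facet normal 0.954 0.198 -0.227
outer loop
vertex 4.012 -4.095 0.453
vertex 3.8 -4.141 -0.479
vertex 3.737 -3.306 -0.015
endloop
endfacet
facet normal 0.770 0.502 0.393
outer loop
vertex 4.012 -4.095 0.453
vertex 3.737 -3.306 -0.015
vertex 3.403 -3.482 0.864
endloop
endfacet
facet normal -0.137 0.105 0.985
outer loop
vertex 3.259 -4.424 0.944
vertex 3.403 -3.482 0.864
vertex 2.52 -3.839 0.779
endloop
endfacet
facet normal -0.061 -0.903 0.424
outer loop
vertex 3.505 -4.831 0.113
vertex 3.259 -4.424 0.944
vertex 2.583 -4.674 0.315
endloop
endfacet
facet normal 0.341 -0.692 -0.636
outer loop
vertex 3.8 -4.141 -0.479
vertex 3.505 -4.831 0.113
vertex 2.917 -4.498 -0.564
endloop
endfacet
facet normal 0.516 0.445 -0.732
outer loop
vertex 3.737 -3.306 -0.015
vertex 3.8 -4.141 -0.479
vertex 3.061 -3.556 -0.644
endloop
endfacet
facet normal 0.219 0.937 0.271
outer loop
vertex 3.403 -3.482 0.864
vertex 3.737 -3.306 -0.015
vertex 2.815 -3.149 0.187
endloop
endfacet

endsolid


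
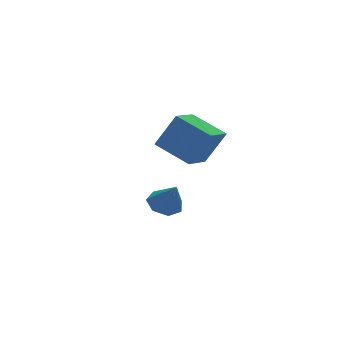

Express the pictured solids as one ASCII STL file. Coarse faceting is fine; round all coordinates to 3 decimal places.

solid 
facet normal -0.759 -0.588 0.281
outer loop
vertex -1.048 -3.322 1.223
vertex -1.806 -2.027 1.884
vertex -1.786 -3.04 -0.179
endloop
endfacet
facet normal 0.463 -0.790 -0.403
outer loop
vertex -0.694 -2.193 -0.584
vertex -1.048 -3.322 1.223
vertex -1.786 -3.04 -0.179
endloop
endfacet
facet normal -0.759 -0.588 0.281
outer loop
vertex -1.786 -3.04 -0.179
vertex -1.806 -2.027 1.884
vertex -2.545 -1.744 0.481
endloop
endfacet
facet normal -0.459 0.175 -0.871
outer loop
vertex -2.545 -1.744 0.481
vertex -0.694 -2.193 -0.584
vertex -1.786 -3.04 -0.179
endloop
endfacet
facet normal 0.459 -0.176 0.871
outer loop
vertex -1.048 -3.322 1.223
vertex -0.714 -1.18 1.479
vertex -1.806 -2.027 1.884
endloop
endfacet
facet normal 0.462 -0.790 -0.403
outer loop
vertex 0.045 -2.476 0.819
vertex -1.048 -3.322 1.223
vertex -0.694 -2.193 -0.584
endloop
endfacet
facet normal 0.458 -0.176 0.871
outer loop
vertex 0.045 -2.476 0.819
vertex -0.714 -1.18 1.479
vertex -1.048 -3.322 1.223
endloop
endfacet
facet normal -0.463 0.789 0.403
outer loop
vertex -1.806 -2.027 1.884
vertex -0.714 -1.18 1.479
vertex -2.545 -1.744 0.481
endloop
endfacet
facet normal -0.458 0.176 -0.871
outer loop
vertex -1.452 -0.898 0.077
vertex -0.694 -2.193 -0.584
vertex -2.545 -1.744 0.481
endloop
endfacet
facet normal -0.463 0.790 0.402
outer loop
vertex -2.545 -1.744 0.481
vertex -0.714 -1.18 1.479
vertex -1.452 -0.898 0.077
endloop
endfacet
facet normal 0.759 0.588 -0.281
outer loop
vertex -1.452 -0.898 0.077
vertex 0.045 -2.476 0.819
vertex -0.694 -2.193 -0.584
endloop
endfacet
facet normal 0.759 0.588 -0.281
outer loop
vertex -0.714 -1.18 1.479
vertex 0.045 -2.476 0.819
vertex -1.452 -0.898 0.077
endloop
endfacet
facet normal -0.110 0.533 -0.839
outer loop
vertex -0.393 1.475 -3.738
vertex -0.857 0.93 -4.023
vertex -1.043 1.55 -3.605
endloop
endfacet
facet normal 0.229 0.512 0.828
outer loop
vertex -0.393 1.475 -3.738
vertex -1.043 1.55 -3.605
vertex -0.703 0.19 -2.857
endloop
endfacet
facet normal -0.110 0.533 -0.839
outer loop
vertex -1.043 1.55 -3.605
vertex -0.857 0.93 -4.023
vertex -1.553 1.158 -3.787
endloop
endfacet
facet normal -0.521 0.308 0.796
outer loop
vertex -1.043 1.55 -3.605
vertex -1.553 1.158 -3.787
vertex -0.703 0.19 -2.857
endloop
endfacet
facet normal -0.110 0.532 -0.839
outer loop
vertex -1.553 1.158 -3.787
vertex -0.857 0.93 -4.023
vertex -1.539 0.595 -4.146
endloop
endfacet
facet normal -0.840 -0.307 0.448
outer loop
vertex -1.553 1.158 -3.787
vertex -1.539 0.595 -4.146
vertex -0.703 0.19 -2.857
endloop
endfacet
facet normal -0.111 0.533 -0.839
outer loop
vertex -1.539 0.595 -4.146
vertex -0.857 0.93 -4.023
vertex -1.011 0.285 -4.413
endloop
endfacet
facet normal -0.489 -0.871 0.044
outer loop
vertex -1.539 0.595 -4.146
vertex -1.011 0.285 -4.413
vertex -0.703 0.19 -2.857
endloop
endfacet
facet normal -0.110 0.533 -0.839
outer loop
vertex -1.011 0.285 -4.413
vertex -0.857 0.93 -4.023
vertex -0.367 0.46 -4.386
endloop
endfacet
facet normal 0.265 -0.958 -0.111
outer loop
vertex -1.011 0.285 -4.413
vertex -0.367 0.46 -4.386
vertex -0.703 0.19 -2.857
endloop
endfacet
facet normal -0.111 0.533 -0.839
outer loop
vertex -0.367 0.46 -4.386
vertex -0.857 0.93 -4.023
vertex -0.091 0.99 -4.086
endloop
endfacet
facet normal 0.858 -0.503 0.100
outer loop
vertex -0.367 0.46 -4.386
vertex -0.091 0.99 -4.086
vertex -0.703 0.19 -2.857
endloop
endfacet
facet normal -0.111 0.533 -0.839
outer loop
vertex -0.091 0.99 -4.086
vertex -0.857 0.93 -4.023
vertex -0.393 1.475 -3.738
endloop
endfacet
facet normal 0.842 0.152 0.518
outer loop
vertex -0.091 0.99 -4.086
vertex -0.393 1.475 -3.738
vertex -0.703 0.19 -2.857
endloop
endfacet

endsolid


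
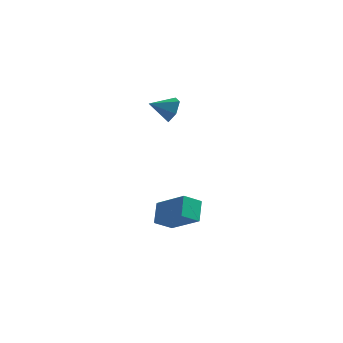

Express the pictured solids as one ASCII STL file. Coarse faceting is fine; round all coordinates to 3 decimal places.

solid 
facet normal -0.576 -0.647 0.500
outer loop
vertex 2.29 1.793 -1.729
vertex 0.885 2.374 -2.595
vertex 2.463 1.024 -2.525
endloop
endfacet
facet normal 0.803 -0.331 0.495
outer loop
vertex 3.015 1.646 -3.005
vertex 2.29 1.793 -1.729
vertex 2.463 1.024 -2.525
endloop
endfacet
facet normal -0.576 -0.647 0.499
outer loop
vertex 2.463 1.024 -2.525
vertex 0.885 2.374 -2.595
vertex 1.058 1.606 -3.391
endloop
endfacet
facet normal 0.154 -0.686 -0.711
outer loop
vertex 1.058 1.606 -3.391
vertex 3.015 1.646 -3.005
vertex 2.463 1.024 -2.525
endloop
endfacet
facet normal -0.155 0.686 0.711
outer loop
vertex 2.29 1.793 -1.729
vertex 1.437 2.996 -3.075
vertex 0.885 2.374 -2.595
endloop
endfacet
facet normal 0.803 -0.332 0.495
outer loop
vertex 2.842 2.414 -2.209
vertex 2.29 1.793 -1.729
vertex 3.015 1.646 -3.005
endloop
endfacet
facet normal -0.154 0.686 0.711
outer loop
vertex 2.842 2.414 -2.209
vertex 1.437 2.996 -3.075
vertex 2.29 1.793 -1.729
endloop
endfacet
facet normal -0.804 0.331 -0.494
outer loop
vertex 0.885 2.374 -2.595
vertex 1.437 2.996 -3.075
vertex 1.058 1.606 -3.391
endloop
endfacet
facet normal 0.154 -0.686 -0.711
outer loop
vertex 1.61 2.227 -3.871
vertex 3.015 1.646 -3.005
vertex 1.058 1.606 -3.391
endloop
endfacet
facet normal -0.803 0.332 -0.495
outer loop
vertex 1.058 1.606 -3.391
vertex 1.437 2.996 -3.075
vertex 1.61 2.227 -3.871
endloop
endfacet
facet normal 0.576 0.647 -0.500
outer loop
vertex 1.61 2.227 -3.871
vertex 2.842 2.414 -2.209
vertex 3.015 1.646 -3.005
endloop
endfacet
facet normal 0.576 0.647 -0.500
outer loop
vertex 1.437 2.996 -3.075
vertex 2.842 2.414 -2.209
vertex 1.61 2.227 -3.871
endloop
endfacet
facet normal 0.763 0.503 -0.405
outer loop
vertex 1.599 3.2 3.018
vertex 1.208 3.339 2.454
vertex 1.206 3.78 2.998
endloop
endfacet
facet normal -0.098 -0.032 0.995
outer loop
vertex 1.599 3.2 3.018
vertex 1.206 3.78 2.998
vertex 0.392 2.801 2.886
endloop
endfacet
facet normal 0.764 0.502 -0.405
outer loop
vertex 1.206 3.78 2.998
vertex 1.208 3.339 2.454
vertex 0.816 3.919 2.434
endloop
endfacet
facet normal -0.660 0.483 0.575
outer loop
vertex 1.206 3.78 2.998
vertex 0.816 3.919 2.434
vertex 0.392 2.801 2.886
endloop
endfacet
facet normal 0.764 0.502 -0.405
outer loop
vertex 0.816 3.919 2.434
vertex 1.208 3.339 2.454
vertex 0.818 3.478 1.89
endloop
endfacet
facet normal -0.938 0.267 -0.220
outer loop
vertex 0.816 3.919 2.434
vertex 0.818 3.478 1.89
vertex 0.392 2.801 2.886
endloop
endfacet
facet normal 0.764 0.504 -0.404
outer loop
vertex 0.818 3.478 1.89
vertex 1.208 3.339 2.454
vertex 1.21 2.899 1.909
endloop
endfacet
facet normal -0.656 -0.464 -0.596
outer loop
vertex 0.818 3.478 1.89
vertex 1.21 2.899 1.909
vertex 0.392 2.801 2.886
endloop
endfacet
facet normal 0.763 0.504 -0.404
outer loop
vertex 1.21 2.899 1.909
vertex 1.208 3.339 2.454
vertex 1.601 2.76 2.473
endloop
endfacet
facet normal -0.094 -0.980 -0.177
outer loop
vertex 1.21 2.899 1.909
vertex 1.601 2.76 2.473
vertex 0.392 2.801 2.886
endloop
endfacet
facet normal 0.763 0.504 -0.404
outer loop
vertex 1.601 2.76 2.473
vertex 1.208 3.339 2.454
vertex 1.599 3.2 3.018
endloop
endfacet
facet normal 0.185 -0.764 0.618
outer loop
vertex 1.601 2.76 2.473
vertex 1.599 3.2 3.018
vertex 0.392 2.801 2.886
endloop
endfacet

endsolid


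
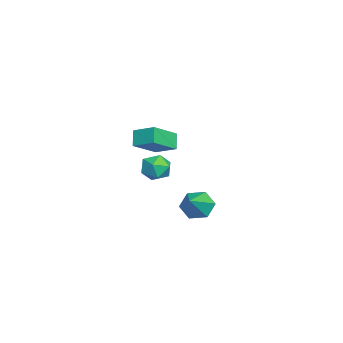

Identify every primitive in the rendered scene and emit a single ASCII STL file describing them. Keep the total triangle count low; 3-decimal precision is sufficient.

solid 
facet normal -0.803 0.195 -0.563
outer loop
vertex -1.945 2.464 -3.06
vertex -2.361 2.847 -2.334
vertex -1.844 3.363 -2.893
endloop
endfacet
facet normal 0.869 -0.006 -0.495
outer loop
vertex -1.945 2.464 -3.06
vertex -1.844 3.363 -2.893
vertex -0.979 2.513 -1.366
endloop
endfacet
facet normal -0.803 0.194 -0.563
outer loop
vertex -1.844 3.363 -2.893
vertex -2.361 2.847 -2.334
vertex -2.26 3.746 -2.168
endloop
endfacet
facet normal 0.689 0.724 0.013
outer loop
vertex -1.844 3.363 -2.893
vertex -2.26 3.746 -2.168
vertex -0.979 2.513 -1.366
endloop
endfacet
facet normal -0.803 0.194 -0.563
outer loop
vertex -2.26 3.746 -2.168
vertex -2.361 2.847 -2.334
vertex -2.777 3.23 -1.608
endloop
endfacet
facet normal 0.159 0.649 0.744
outer loop
vertex -2.26 3.746 -2.168
vertex -2.777 3.23 -1.608
vertex -0.979 2.513 -1.366
endloop
endfacet
facet normal -0.803 0.195 -0.563
outer loop
vertex -2.777 3.23 -1.608
vertex -2.361 2.847 -2.334
vertex -2.878 2.331 -1.775
endloop
endfacet
facet normal -0.193 -0.158 0.968
outer loop
vertex -2.777 3.23 -1.608
vertex -2.878 2.331 -1.775
vertex -0.979 2.513 -1.366
endloop
endfacet
facet normal -0.803 0.194 -0.563
outer loop
vertex -2.878 2.331 -1.775
vertex -2.361 2.847 -2.334
vertex -2.462 1.948 -2.5
endloop
endfacet
facet normal -0.014 -0.887 0.461
outer loop
vertex -2.878 2.331 -1.775
vertex -2.462 1.948 -2.5
vertex -0.979 2.513 -1.366
endloop
endfacet
facet normal -0.803 0.194 -0.563
outer loop
vertex -2.462 1.948 -2.5
vertex -2.361 2.847 -2.334
vertex -1.945 2.464 -3.06
endloop
endfacet
facet normal 0.517 -0.812 -0.271
outer loop
vertex -2.462 1.948 -2.5
vertex -1.945 2.464 -3.06
vertex -0.979 2.513 -1.366
endloop
endfacet
facet normal -0.639 0.577 -0.509
outer loop
vertex 0.706 1.03 3.643
vertex 1.238 2.026 4.104
vertex 1.302 1.048 2.916
endloop
endfacet
facet normal -0.436 -0.817 -0.378
outer loop
vertex 2.382 0.074 3.776
vertex 0.706 1.03 3.643
vertex 1.302 1.048 2.916
endloop
endfacet
facet normal -0.639 0.576 -0.509
outer loop
vertex 1.302 1.048 2.916
vertex 1.238 2.026 4.104
vertex 1.834 2.045 3.377
endloop
endfacet
facet normal 0.634 0.020 -0.773
outer loop
vertex 1.834 2.045 3.377
vertex 2.382 0.074 3.776
vertex 1.302 1.048 2.916
endloop
endfacet
facet normal -0.634 -0.020 0.773
outer loop
vertex 0.706 1.03 3.643
vertex 2.318 1.052 4.964
vertex 1.238 2.026 4.104
endloop
endfacet
facet normal -0.436 -0.817 -0.379
outer loop
vertex 1.786 0.055 4.503
vertex 0.706 1.03 3.643
vertex 2.382 0.074 3.776
endloop
endfacet
facet normal -0.634 -0.020 0.773
outer loop
vertex 1.786 0.055 4.503
vertex 2.318 1.052 4.964
vertex 0.706 1.03 3.643
endloop
endfacet
facet normal 0.435 0.817 0.378
outer loop
vertex 1.238 2.026 4.104
vertex 2.318 1.052 4.964
vertex 1.834 2.045 3.377
endloop
endfacet
facet normal 0.634 0.020 -0.773
outer loop
vertex 2.914 1.07 4.237
vertex 2.382 0.074 3.776
vertex 1.834 2.045 3.377
endloop
endfacet
facet normal 0.436 0.817 0.378
outer loop
vertex 1.834 2.045 3.377
vertex 2.318 1.052 4.964
vertex 2.914 1.07 4.237
endloop
endfacet
facet normal 0.639 -0.577 0.509
outer loop
vertex 2.914 1.07 4.237
vertex 1.786 0.055 4.503
vertex 2.382 0.074 3.776
endloop
endfacet
facet normal 0.639 -0.576 0.509
outer loop
vertex 2.318 1.052 4.964
vertex 1.786 0.055 4.503
vertex 2.914 1.07 4.237
endloop
endfacet
facet normal 0.485 0.381 0.787
outer loop
vertex -3.546 1.423 -0.247
vertex -4.059 0.928 0.309
vertex -3.282 0.592 -0.007
endloop
endfacet
facet normal 0.911 0.352 0.216
outer loop
vertex -3.546 1.423 -0.247
vertex -3.282 0.592 -0.007
vertex -3.185 0.867 -0.863
endloop
endfacet
facet normal 0.607 0.733 -0.306
outer loop
vertex -3.546 1.423 -0.247
vertex -3.185 0.867 -0.863
vertex -3.904 1.373 -1.076
endloop
endfacet
facet normal -0.007 0.998 -0.057
outer loop
vertex -3.546 1.423 -0.247
vertex -3.904 1.373 -1.076
vertex -4.444 1.411 -0.352
endloop
endfacet
facet normal -0.083 0.781 0.619
outer loop
vertex -3.546 1.423 -0.247
vertex -4.444 1.411 -0.352
vertex -4.059 0.928 0.309
endloop
endfacet
facet normal 0.945 -0.328 0.002
outer loop
vertex -3.185 0.867 -0.863
vertex -3.282 0.592 -0.007
vertex -3.476 0.029 -0.688
endloop
endfacet
facet normal 0.255 -0.281 0.925
outer loop
vertex -3.282 0.592 -0.007
vertex -4.059 0.928 0.309
vertex -4.016 0.067 0.036
endloop
endfacet
facet normal -0.662 0.366 0.654
outer loop
vertex -4.059 0.928 0.309
vertex -4.444 1.411 -0.352
vertex -4.735 0.573 -0.177
endloop
endfacet
facet normal -0.539 0.718 -0.440
outer loop
vertex -4.444 1.411 -0.352
vertex -3.904 1.373 -1.076
vertex -4.638 0.848 -1.033
endloop
endfacet
facet normal 0.454 0.290 -0.843
outer loop
vertex -3.904 1.373 -1.076
vertex -3.185 0.867 -0.863
vertex -3.861 0.512 -1.349
endloop
endfacet
facet normal 0.007 -0.998 0.057
outer loop
vertex -4.374 0.017 -0.793
vertex -3.476 0.029 -0.688
vertex -4.016 0.067 0.036
endloop
endfacet
facet normal -0.607 -0.733 0.306
outer loop
vertex -4.374 0.017 -0.793
vertex -4.016 0.067 0.036
vertex -4.735 0.573 -0.177
endloop
endfacet
facet normal -0.911 -0.352 -0.216
outer loop
vertex -4.374 0.017 -0.793
vertex -4.735 0.573 -0.177
vertex -4.638 0.848 -1.033
endloop
endfacet
facet normal -0.485 -0.381 -0.787
outer loop
vertex -4.374 0.017 -0.793
vertex -4.638 0.848 -1.033
vertex -3.861 0.512 -1.349
endloop
endfacet
facet normal 0.083 -0.781 -0.619
outer loop
vertex -4.374 0.017 -0.793
vertex -3.861 0.512 -1.349
vertex -3.476 0.029 -0.688
endloop
endfacet
facet normal 0.539 -0.718 0.440
outer loop
vertex -4.016 0.067 0.036
vertex -3.476 0.029 -0.688
vertex -3.282 0.592 -0.007
endloop
endfacet
facet normal -0.454 -0.290 0.843
outer loop
vertex -4.735 0.573 -0.177
vertex -4.016 0.067 0.036
vertex -4.059 0.928 0.309
endloop
endfacet
facet normal -0.945 0.328 -0.002
outer loop
vertex -4.638 0.848 -1.033
vertex -4.735 0.573 -0.177
vertex -4.444 1.411 -0.352
endloop
endfacet
facet normal -0.255 0.281 -0.925
outer loop
vertex -3.861 0.512 -1.349
vertex -4.638 0.848 -1.033
vertex -3.904 1.373 -1.076
endloop
endfacet
facet normal 0.662 -0.366 -0.654
outer loop
vertex -3.476 0.029 -0.688
vertex -3.861 0.512 -1.349
vertex -3.185 0.867 -0.863
endloop
endfacet

endsolid


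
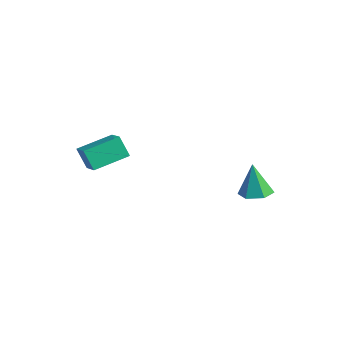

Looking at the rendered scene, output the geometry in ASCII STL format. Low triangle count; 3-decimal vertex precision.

solid 
facet normal 0.221 -0.033 -0.975
outer loop
vertex 2.235 3.784 -3.343
vertex 1.615 3.047 -3.459
vertex 1.306 3.961 -3.56
endloop
endfacet
facet normal 0.086 0.920 0.381
outer loop
vertex 2.235 3.784 -3.343
vertex 1.306 3.961 -3.56
vertex 1.165 3.113 -1.481
endloop
endfacet
facet normal 0.221 -0.033 -0.975
outer loop
vertex 1.306 3.961 -3.56
vertex 1.615 3.047 -3.459
vertex 0.686 3.223 -3.676
endloop
endfacet
facet normal -0.766 0.612 0.198
outer loop
vertex 1.306 3.961 -3.56
vertex 0.686 3.223 -3.676
vertex 1.165 3.113 -1.481
endloop
endfacet
facet normal 0.221 -0.033 -0.975
outer loop
vertex 0.686 3.223 -3.676
vertex 1.615 3.047 -3.459
vertex 0.996 2.309 -3.575
endloop
endfacet
facet normal -0.936 -0.297 0.189
outer loop
vertex 0.686 3.223 -3.676
vertex 0.996 2.309 -3.575
vertex 1.165 3.113 -1.481
endloop
endfacet
facet normal 0.222 -0.033 -0.975
outer loop
vertex 0.996 2.309 -3.575
vertex 1.615 3.047 -3.459
vertex 1.924 2.133 -3.358
endloop
endfacet
facet normal -0.255 -0.896 0.364
outer loop
vertex 0.996 2.309 -3.575
vertex 1.924 2.133 -3.358
vertex 1.165 3.113 -1.481
endloop
endfacet
facet normal 0.221 -0.033 -0.975
outer loop
vertex 1.924 2.133 -3.358
vertex 1.615 3.047 -3.459
vertex 2.544 2.87 -3.242
endloop
endfacet
facet normal 0.596 -0.587 0.548
outer loop
vertex 1.924 2.133 -3.358
vertex 2.544 2.87 -3.242
vertex 1.165 3.113 -1.481
endloop
endfacet
facet normal 0.221 -0.033 -0.975
outer loop
vertex 2.544 2.87 -3.242
vertex 1.615 3.047 -3.459
vertex 2.235 3.784 -3.343
endloop
endfacet
facet normal 0.767 0.321 0.556
outer loop
vertex 2.544 2.87 -3.242
vertex 2.235 3.784 -3.343
vertex 1.165 3.113 -1.481
endloop
endfacet
facet normal -0.490 -0.138 0.861
outer loop
vertex -2.817 -4.791 0.411
vertex -2.51 -2.774 0.91
vertex -4.08 -4.435 -0.251
endloop
endfacet
facet normal -0.146 -0.960 -0.237
outer loop
vertex -3.41 -4.246 -1.43
vertex -2.817 -4.791 0.411
vertex -4.08 -4.435 -0.251
endloop
endfacet
facet normal -0.489 -0.139 0.861
outer loop
vertex -4.08 -4.435 -0.251
vertex -2.51 -2.774 0.91
vertex -3.774 -2.419 0.249
endloop
endfacet
facet normal -0.860 0.242 -0.450
outer loop
vertex -3.774 -2.419 0.249
vertex -3.41 -4.246 -1.43
vertex -4.08 -4.435 -0.251
endloop
endfacet
facet normal 0.860 -0.242 0.450
outer loop
vertex -2.817 -4.791 0.411
vertex -1.84 -2.585 -0.269
vertex -2.51 -2.774 0.91
endloop
endfacet
facet normal -0.146 -0.960 -0.237
outer loop
vertex -2.146 -4.601 -0.769
vertex -2.817 -4.791 0.411
vertex -3.41 -4.246 -1.43
endloop
endfacet
facet normal 0.860 -0.242 0.450
outer loop
vertex -2.146 -4.601 -0.769
vertex -1.84 -2.585 -0.269
vertex -2.817 -4.791 0.411
endloop
endfacet
facet normal 0.146 0.961 0.237
outer loop
vertex -2.51 -2.774 0.91
vertex -1.84 -2.585 -0.269
vertex -3.774 -2.419 0.249
endloop
endfacet
facet normal -0.860 0.242 -0.450
outer loop
vertex -3.103 -2.229 -0.931
vertex -3.41 -4.246 -1.43
vertex -3.774 -2.419 0.249
endloop
endfacet
facet normal 0.146 0.960 0.238
outer loop
vertex -3.774 -2.419 0.249
vertex -1.84 -2.585 -0.269
vertex -3.103 -2.229 -0.931
endloop
endfacet
facet normal 0.489 0.139 -0.861
outer loop
vertex -3.103 -2.229 -0.931
vertex -2.146 -4.601 -0.769
vertex -3.41 -4.246 -1.43
endloop
endfacet
facet normal 0.490 0.139 -0.860
outer loop
vertex -1.84 -2.585 -0.269
vertex -2.146 -4.601 -0.769
vertex -3.103 -2.229 -0.931
endloop
endfacet

endsolid


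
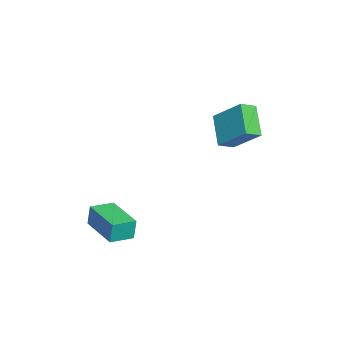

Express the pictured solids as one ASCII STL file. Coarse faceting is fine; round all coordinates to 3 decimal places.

solid 
facet normal -0.664 0.740 -0.109
outer loop
vertex -0.293 -2.159 -0.903
vertex 1.117 -0.903 -0.973
vertex -0.248 -2.264 -1.887
endloop
endfacet
facet normal -0.746 -0.665 0.037
outer loop
vertex 0.483 -3.077 -1.767
vertex -0.293 -2.159 -0.903
vertex -0.248 -2.264 -1.887
endloop
endfacet
facet normal -0.664 0.739 -0.109
outer loop
vertex -0.248 -2.264 -1.887
vertex 1.117 -0.903 -0.973
vertex 1.162 -1.007 -1.956
endloop
endfacet
facet normal 0.046 -0.106 -0.993
outer loop
vertex 1.162 -1.007 -1.956
vertex 0.483 -3.077 -1.767
vertex -0.248 -2.264 -1.887
endloop
endfacet
facet normal -0.045 0.106 0.993
outer loop
vertex -0.293 -2.159 -0.903
vertex 1.848 -1.716 -0.853
vertex 1.117 -0.903 -0.973
endloop
endfacet
facet normal -0.746 -0.665 0.036
outer loop
vertex 0.438 -2.973 -0.784
vertex -0.293 -2.159 -0.903
vertex 0.483 -3.077 -1.767
endloop
endfacet
facet normal -0.045 0.105 0.993
outer loop
vertex 0.438 -2.973 -0.784
vertex 1.848 -1.716 -0.853
vertex -0.293 -2.159 -0.903
endloop
endfacet
facet normal 0.746 0.665 -0.036
outer loop
vertex 1.117 -0.903 -0.973
vertex 1.848 -1.716 -0.853
vertex 1.162 -1.007 -1.956
endloop
endfacet
facet normal 0.044 -0.105 -0.993
outer loop
vertex 1.893 -1.821 -1.837
vertex 0.483 -3.077 -1.767
vertex 1.162 -1.007 -1.956
endloop
endfacet
facet normal 0.746 0.665 -0.037
outer loop
vertex 1.162 -1.007 -1.956
vertex 1.848 -1.716 -0.853
vertex 1.893 -1.821 -1.837
endloop
endfacet
facet normal 0.664 -0.740 0.109
outer loop
vertex 1.893 -1.821 -1.837
vertex 0.438 -2.973 -0.784
vertex 0.483 -3.077 -1.767
endloop
endfacet
facet normal 0.664 -0.739 0.109
outer loop
vertex 1.848 -1.716 -0.853
vertex 0.438 -2.973 -0.784
vertex 1.893 -1.821 -1.837
endloop
endfacet
facet normal -0.604 0.688 -0.403
outer loop
vertex -4.363 3.058 3.163
vertex -3.174 3.478 2.099
vertex -4.993 1.8 1.962
endloop
endfacet
facet normal -0.721 -0.254 0.645
outer loop
vertex -4.486 1.222 2.301
vertex -4.363 3.058 3.163
vertex -4.993 1.8 1.962
endloop
endfacet
facet normal -0.604 0.688 -0.403
outer loop
vertex -4.993 1.8 1.962
vertex -3.174 3.478 2.099
vertex -3.804 2.22 0.898
endloop
endfacet
facet normal -0.341 -0.680 -0.649
outer loop
vertex -3.804 2.22 0.898
vertex -4.486 1.222 2.301
vertex -4.993 1.8 1.962
endloop
endfacet
facet normal 0.341 0.680 0.649
outer loop
vertex -4.363 3.058 3.163
vertex -2.667 2.9 2.438
vertex -3.174 3.478 2.099
endloop
endfacet
facet normal -0.721 -0.254 0.645
outer loop
vertex -3.856 2.48 3.502
vertex -4.363 3.058 3.163
vertex -4.486 1.222 2.301
endloop
endfacet
facet normal 0.341 0.680 0.649
outer loop
vertex -3.856 2.48 3.502
vertex -2.667 2.9 2.438
vertex -4.363 3.058 3.163
endloop
endfacet
facet normal 0.721 0.254 -0.645
outer loop
vertex -3.174 3.478 2.099
vertex -2.667 2.9 2.438
vertex -3.804 2.22 0.898
endloop
endfacet
facet normal -0.341 -0.680 -0.649
outer loop
vertex -3.297 1.642 1.237
vertex -4.486 1.222 2.301
vertex -3.804 2.22 0.898
endloop
endfacet
facet normal 0.721 0.254 -0.645
outer loop
vertex -3.804 2.22 0.898
vertex -2.667 2.9 2.438
vertex -3.297 1.642 1.237
endloop
endfacet
facet normal 0.604 -0.688 0.403
outer loop
vertex -3.297 1.642 1.237
vertex -3.856 2.48 3.502
vertex -4.486 1.222 2.301
endloop
endfacet
facet normal 0.604 -0.688 0.403
outer loop
vertex -2.667 2.9 2.438
vertex -3.856 2.48 3.502
vertex -3.297 1.642 1.237
endloop
endfacet

endsolid


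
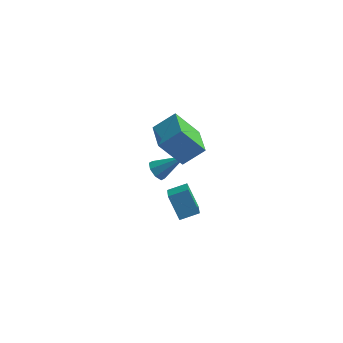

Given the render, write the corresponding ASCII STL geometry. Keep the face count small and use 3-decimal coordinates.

solid 
facet normal -0.590 -0.156 0.792
outer loop
vertex -2.308 -2.852 5.183
vertex -3.014 -1.141 4.994
vertex -3.384 -3.396 4.274
endloop
endfacet
facet normal 0.379 -0.920 0.101
outer loop
vertex -2.186 -3.079 2.666
vertex -2.308 -2.852 5.183
vertex -3.384 -3.396 4.274
endloop
endfacet
facet normal -0.590 -0.156 0.792
outer loop
vertex -3.384 -3.396 4.274
vertex -3.014 -1.141 4.994
vertex -4.09 -1.686 4.085
endloop
endfacet
facet normal -0.712 -0.361 -0.602
outer loop
vertex -4.09 -1.686 4.085
vertex -2.186 -3.079 2.666
vertex -3.384 -3.396 4.274
endloop
endfacet
facet normal 0.713 0.361 0.602
outer loop
vertex -2.308 -2.852 5.183
vertex -1.816 -0.824 3.386
vertex -3.014 -1.141 4.994
endloop
endfacet
facet normal 0.380 -0.919 0.101
outer loop
vertex -1.11 -2.534 3.575
vertex -2.308 -2.852 5.183
vertex -2.186 -3.079 2.666
endloop
endfacet
facet normal 0.712 0.361 0.602
outer loop
vertex -1.11 -2.534 3.575
vertex -1.816 -0.824 3.386
vertex -2.308 -2.852 5.183
endloop
endfacet
facet normal -0.380 0.919 -0.102
outer loop
vertex -3.014 -1.141 4.994
vertex -1.816 -0.824 3.386
vertex -4.09 -1.686 4.085
endloop
endfacet
facet normal -0.712 -0.360 -0.602
outer loop
vertex -2.892 -1.368 2.477
vertex -2.186 -3.079 2.666
vertex -4.09 -1.686 4.085
endloop
endfacet
facet normal -0.380 0.920 -0.101
outer loop
vertex -4.09 -1.686 4.085
vertex -1.816 -0.824 3.386
vertex -2.892 -1.368 2.477
endloop
endfacet
facet normal 0.590 0.156 -0.792
outer loop
vertex -2.892 -1.368 2.477
vertex -1.11 -2.534 3.575
vertex -2.186 -3.079 2.666
endloop
endfacet
facet normal 0.590 0.156 -0.792
outer loop
vertex -1.816 -0.824 3.386
vertex -1.11 -2.534 3.575
vertex -2.892 -1.368 2.477
endloop
endfacet
facet normal -0.467 0.365 0.805
outer loop
vertex -3.238 -1.883 -1.481
vertex -2.254 -1.403 -1.128
vertex -3.603 -0.527 -2.308
endloop
endfacet
facet normal -0.855 -0.418 -0.307
outer loop
vertex -2.846 -1.117 -3.612
vertex -3.238 -1.883 -1.481
vertex -3.603 -0.527 -2.308
endloop
endfacet
facet normal -0.468 0.364 0.805
outer loop
vertex -3.603 -0.527 -2.308
vertex -2.254 -1.403 -1.128
vertex -2.62 -0.046 -1.954
endloop
endfacet
facet normal -0.225 0.832 -0.507
outer loop
vertex -2.62 -0.046 -1.954
vertex -2.846 -1.117 -3.612
vertex -3.603 -0.527 -2.308
endloop
endfacet
facet normal 0.224 -0.832 0.507
outer loop
vertex -3.238 -1.883 -1.481
vertex -1.497 -1.993 -2.432
vertex -2.254 -1.403 -1.128
endloop
endfacet
facet normal -0.855 -0.418 -0.307
outer loop
vertex -2.48 -2.474 -2.786
vertex -3.238 -1.883 -1.481
vertex -2.846 -1.117 -3.612
endloop
endfacet
facet normal 0.224 -0.832 0.507
outer loop
vertex -2.48 -2.474 -2.786
vertex -1.497 -1.993 -2.432
vertex -3.238 -1.883 -1.481
endloop
endfacet
facet normal 0.855 0.418 0.307
outer loop
vertex -2.254 -1.403 -1.128
vertex -1.497 -1.993 -2.432
vertex -2.62 -0.046 -1.954
endloop
endfacet
facet normal -0.224 0.832 -0.507
outer loop
vertex -1.862 -0.637 -3.259
vertex -2.846 -1.117 -3.612
vertex -2.62 -0.046 -1.954
endloop
endfacet
facet normal 0.855 0.418 0.307
outer loop
vertex -2.62 -0.046 -1.954
vertex -1.497 -1.993 -2.432
vertex -1.862 -0.637 -3.259
endloop
endfacet
facet normal 0.467 -0.365 -0.806
outer loop
vertex -1.862 -0.637 -3.259
vertex -2.48 -2.474 -2.786
vertex -2.846 -1.117 -3.612
endloop
endfacet
facet normal 0.468 -0.365 -0.805
outer loop
vertex -1.497 -1.993 -2.432
vertex -2.48 -2.474 -2.786
vertex -1.862 -0.637 -3.259
endloop
endfacet
facet normal -0.755 -0.208 -0.622
outer loop
vertex -3.976 0.22 -1.491
vertex -4.245 -0.208 -1.022
vertex -4.312 0.464 -1.165
endloop
endfacet
facet normal 0.381 0.885 -0.270
outer loop
vertex -3.976 0.22 -1.491
vertex -4.312 0.464 -1.165
vertex -2.735 0.208 0.222
endloop
endfacet
facet normal -0.755 -0.208 -0.622
outer loop
vertex -4.312 0.464 -1.165
vertex -4.245 -0.208 -1.022
vertex -4.609 0.315 -0.755
endloop
endfacet
facet normal -0.092 0.955 0.281
outer loop
vertex -4.312 0.464 -1.165
vertex -4.609 0.315 -0.755
vertex -2.735 0.208 0.222
endloop
endfacet
facet normal -0.755 -0.208 -0.622
outer loop
vertex -4.609 0.315 -0.755
vertex -4.245 -0.208 -1.022
vertex -4.693 -0.141 -0.501
endloop
endfacet
facet normal -0.377 0.503 0.778
outer loop
vertex -4.609 0.315 -0.755
vertex -4.693 -0.141 -0.501
vertex -2.735 0.208 0.222
endloop
endfacet
facet normal -0.755 -0.209 -0.622
outer loop
vertex -4.693 -0.141 -0.501
vertex -4.245 -0.208 -1.022
vertex -4.514 -0.635 -0.552
endloop
endfacet
facet normal -0.306 -0.207 0.929
outer loop
vertex -4.693 -0.141 -0.501
vertex -4.514 -0.635 -0.552
vertex -2.735 0.208 0.222
endloop
endfacet
facet normal -0.756 -0.208 -0.621
outer loop
vertex -4.514 -0.635 -0.552
vertex -4.245 -0.208 -1.022
vertex -4.179 -0.879 -0.878
endloop
endfacet
facet normal 0.078 -0.758 0.647
outer loop
vertex -4.514 -0.635 -0.552
vertex -4.179 -0.879 -0.878
vertex -2.735 0.208 0.222
endloop
endfacet
facet normal -0.756 -0.208 -0.621
outer loop
vertex -4.179 -0.879 -0.878
vertex -4.245 -0.208 -1.022
vertex -3.882 -0.73 -1.289
endloop
endfacet
facet normal 0.550 -0.829 0.097
outer loop
vertex -4.179 -0.879 -0.878
vertex -3.882 -0.73 -1.289
vertex -2.735 0.208 0.222
endloop
endfacet
facet normal -0.755 -0.207 -0.622
outer loop
vertex -3.882 -0.73 -1.289
vertex -4.245 -0.208 -1.022
vertex -3.798 -0.274 -1.543
endloop
endfacet
facet normal 0.835 -0.377 -0.400
outer loop
vertex -3.882 -0.73 -1.289
vertex -3.798 -0.274 -1.543
vertex -2.735 0.208 0.222
endloop
endfacet
facet normal -0.755 -0.207 -0.622
outer loop
vertex -3.798 -0.274 -1.543
vertex -4.245 -0.208 -1.022
vertex -3.976 0.22 -1.491
endloop
endfacet
facet normal 0.765 0.334 -0.552
outer loop
vertex -3.798 -0.274 -1.543
vertex -3.976 0.22 -1.491
vertex -2.735 0.208 0.222
endloop
endfacet

endsolid


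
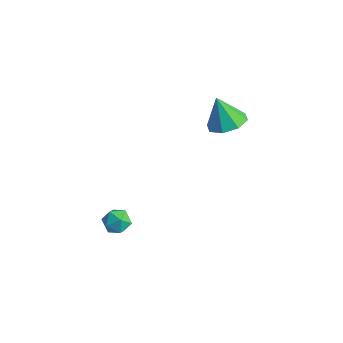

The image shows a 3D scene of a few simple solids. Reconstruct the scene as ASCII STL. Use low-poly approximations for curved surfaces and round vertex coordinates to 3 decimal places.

solid 
facet normal 0.402 0.048 -0.914
outer loop
vertex 4.093 2.239 3.481
vertex 3.29 1.681 3.098
vertex 3.485 2.703 3.238
endloop
endfacet
facet normal 0.245 0.682 0.689
outer loop
vertex 4.093 2.239 3.481
vertex 3.485 2.703 3.238
vertex 2.61 1.599 4.642
endloop
endfacet
facet normal 0.403 0.048 -0.914
outer loop
vertex 3.485 2.703 3.238
vertex 3.29 1.681 3.098
vertex 2.762 2.569 2.912
endloop
endfacet
facet normal -0.350 0.830 0.435
outer loop
vertex 3.485 2.703 3.238
vertex 2.762 2.569 2.912
vertex 2.61 1.599 4.642
endloop
endfacet
facet normal 0.403 0.048 -0.914
outer loop
vertex 2.762 2.569 2.912
vertex 3.29 1.681 3.098
vertex 2.349 1.915 2.695
endloop
endfacet
facet normal -0.857 0.478 0.192
outer loop
vertex 2.762 2.569 2.912
vertex 2.349 1.915 2.695
vertex 2.61 1.599 4.642
endloop
endfacet
facet normal 0.403 0.049 -0.914
outer loop
vertex 2.349 1.915 2.695
vertex 3.29 1.681 3.098
vertex 2.488 1.124 2.714
endloop
endfacet
facet normal -0.980 -0.170 0.104
outer loop
vertex 2.349 1.915 2.695
vertex 2.488 1.124 2.714
vertex 2.61 1.599 4.642
endloop
endfacet
facet normal 0.404 0.049 -0.914
outer loop
vertex 2.488 1.124 2.714
vertex 3.29 1.681 3.098
vertex 3.096 0.659 2.958
endloop
endfacet
facet normal -0.647 -0.730 0.221
outer loop
vertex 2.488 1.124 2.714
vertex 3.096 0.659 2.958
vertex 2.61 1.599 4.642
endloop
endfacet
facet normal 0.402 0.049 -0.914
outer loop
vertex 3.096 0.659 2.958
vertex 3.29 1.681 3.098
vertex 3.819 0.793 3.283
endloop
endfacet
facet normal -0.051 -0.878 0.476
outer loop
vertex 3.096 0.659 2.958
vertex 3.819 0.793 3.283
vertex 2.61 1.599 4.642
endloop
endfacet
facet normal 0.402 0.049 -0.914
outer loop
vertex 3.819 0.793 3.283
vertex 3.29 1.681 3.098
vertex 4.232 1.447 3.5
endloop
endfacet
facet normal 0.456 -0.526 0.718
outer loop
vertex 3.819 0.793 3.283
vertex 4.232 1.447 3.5
vertex 2.61 1.599 4.642
endloop
endfacet
facet normal 0.402 0.049 -0.914
outer loop
vertex 4.232 1.447 3.5
vertex 3.29 1.681 3.098
vertex 4.093 2.239 3.481
endloop
endfacet
facet normal 0.579 0.121 0.806
outer loop
vertex 4.232 1.447 3.5
vertex 4.093 2.239 3.481
vertex 2.61 1.599 4.642
endloop
endfacet
facet normal -0.503 0.424 0.753
outer loop
vertex 1.09 -3.059 -2.209
vertex 0.401 -3.222 -2.578
vertex 0.717 -3.751 -2.069
endloop
endfacet
facet normal 0.109 0.140 0.984
outer loop
vertex 1.09 -3.059 -2.209
vertex 0.717 -3.751 -2.069
vertex 1.511 -3.737 -2.159
endloop
endfacet
facet normal 0.643 0.445 0.623
outer loop
vertex 1.09 -3.059 -2.209
vertex 1.511 -3.737 -2.159
vertex 1.685 -3.199 -2.723
endloop
endfacet
facet normal 0.361 0.917 0.169
outer loop
vertex 1.09 -3.059 -2.209
vertex 1.685 -3.199 -2.723
vertex 0.999 -2.881 -2.982
endloop
endfacet
facet normal -0.347 0.904 0.249
outer loop
vertex 1.09 -3.059 -2.209
vertex 0.999 -2.881 -2.982
vertex 0.401 -3.222 -2.578
endloop
endfacet
facet normal 0.103 -0.556 0.824
outer loop
vertex 1.511 -3.737 -2.159
vertex 0.717 -3.751 -2.069
vertex 1.081 -4.319 -2.498
endloop
endfacet
facet normal -0.888 -0.097 0.451
outer loop
vertex 0.717 -3.751 -2.069
vertex 0.401 -3.222 -2.578
vertex 0.395 -4.001 -2.757
endloop
endfacet
facet normal -0.635 0.681 -0.365
outer loop
vertex 0.401 -3.222 -2.578
vertex 0.999 -2.881 -2.982
vertex 0.569 -3.463 -3.321
endloop
endfacet
facet normal 0.512 0.702 -0.495
outer loop
vertex 0.999 -2.881 -2.982
vertex 1.685 -3.199 -2.723
vertex 1.363 -3.449 -3.411
endloop
endfacet
facet normal 0.969 -0.062 0.239
outer loop
vertex 1.685 -3.199 -2.723
vertex 1.511 -3.737 -2.159
vertex 1.679 -3.978 -2.902
endloop
endfacet
facet normal -0.361 -0.917 -0.169
outer loop
vertex 0.99 -4.141 -3.271
vertex 1.081 -4.319 -2.498
vertex 0.395 -4.001 -2.757
endloop
endfacet
facet normal -0.643 -0.445 -0.623
outer loop
vertex 0.99 -4.141 -3.271
vertex 0.395 -4.001 -2.757
vertex 0.569 -3.463 -3.321
endloop
endfacet
facet normal -0.109 -0.140 -0.984
outer loop
vertex 0.99 -4.141 -3.271
vertex 0.569 -3.463 -3.321
vertex 1.363 -3.449 -3.411
endloop
endfacet
facet normal 0.503 -0.424 -0.753
outer loop
vertex 0.99 -4.141 -3.271
vertex 1.363 -3.449 -3.411
vertex 1.679 -3.978 -2.902
endloop
endfacet
facet normal 0.347 -0.904 -0.249
outer loop
vertex 0.99 -4.141 -3.271
vertex 1.679 -3.978 -2.902
vertex 1.081 -4.319 -2.498
endloop
endfacet
facet normal -0.512 -0.702 0.495
outer loop
vertex 0.395 -4.001 -2.757
vertex 1.081 -4.319 -2.498
vertex 0.717 -3.751 -2.069
endloop
endfacet
facet normal -0.969 0.062 -0.239
outer loop
vertex 0.569 -3.463 -3.321
vertex 0.395 -4.001 -2.757
vertex 0.401 -3.222 -2.578
endloop
endfacet
facet normal -0.103 0.556 -0.824
outer loop
vertex 1.363 -3.449 -3.411
vertex 0.569 -3.463 -3.321
vertex 0.999 -2.881 -2.982
endloop
endfacet
facet normal 0.888 0.097 -0.451
outer loop
vertex 1.679 -3.978 -2.902
vertex 1.363 -3.449 -3.411
vertex 1.685 -3.199 -2.723
endloop
endfacet
facet normal 0.635 -0.681 0.365
outer loop
vertex 1.081 -4.319 -2.498
vertex 1.679 -3.978 -2.902
vertex 1.511 -3.737 -2.159
endloop
endfacet

endsolid
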